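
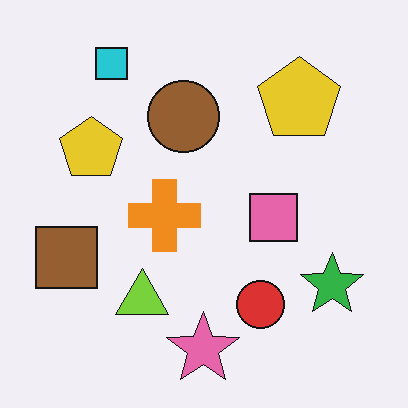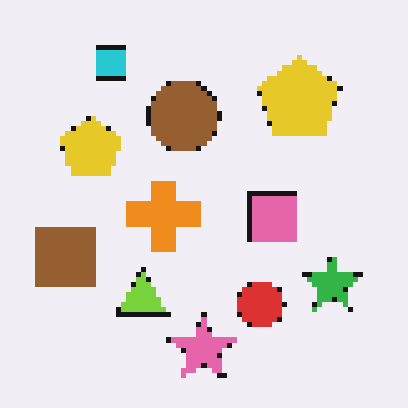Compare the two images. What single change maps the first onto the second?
Mildly pixelated.

Shapes are reduced to large square blocks; fine edges and outlines are lost — a downscale-then-upscale (mosaic) effect.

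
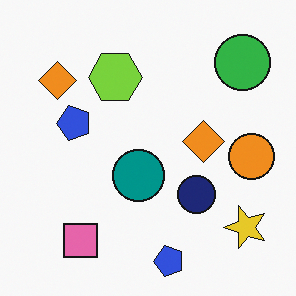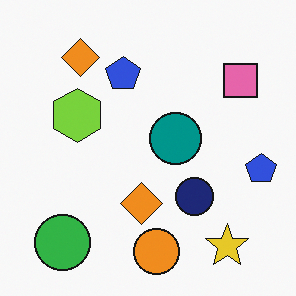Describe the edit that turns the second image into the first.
The first image is the second transposed (reflected across the top-left ↔ bottom-right diagonal).

Shapes have swapped their row and column positions — what was in the top-right is now in the bottom-left — a diagonal reflection.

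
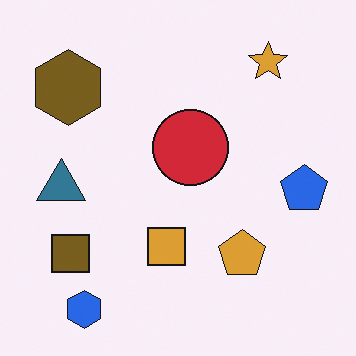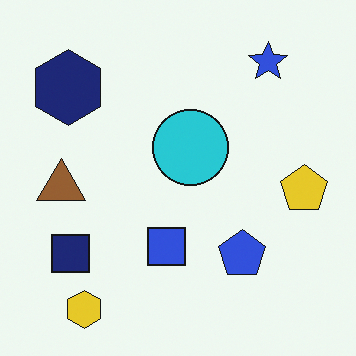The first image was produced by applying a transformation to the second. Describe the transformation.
It was hue-shifted through roughly half the color wheel.

Every shape's color has rotated by the same amount around the hue wheel — a uniform hue shift.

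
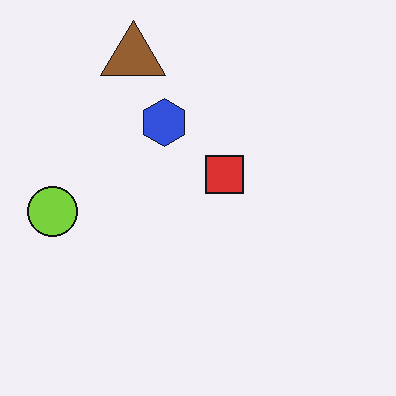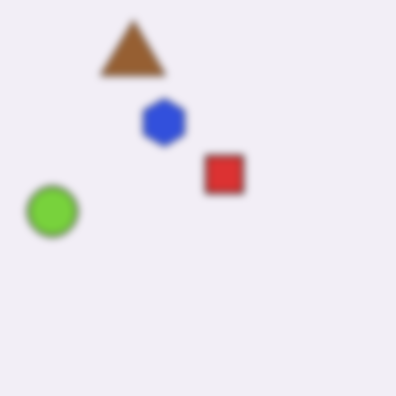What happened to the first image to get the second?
The second image is the first moderately blurred.

Shape edges and outlines are uniformly softened across the whole image.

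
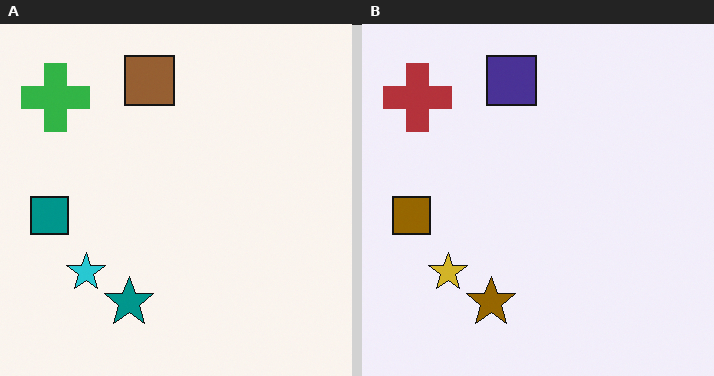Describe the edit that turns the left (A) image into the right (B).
This is the original image hue-shifted through roughly half the color wheel.

Every shape's color has rotated by the same amount around the hue wheel — a uniform hue shift.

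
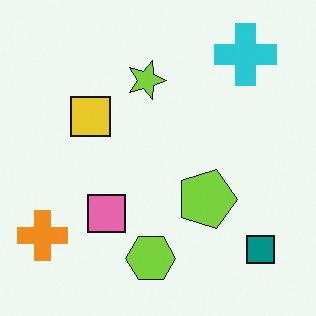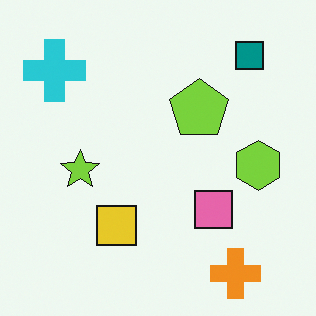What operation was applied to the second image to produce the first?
The image was rotated 90° clockwise.

The orange cross sits in the bottom-right of the second image and the bottom-left of the first — consistent with a whole-image 90° clockwise rotation.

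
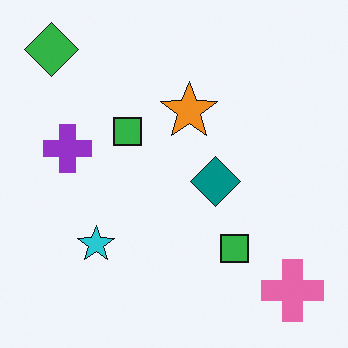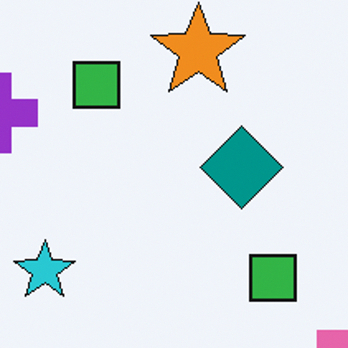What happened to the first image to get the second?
It was cropped to a noticeably smaller region and rescaled.

The visible shapes are larger and the field of view is narrower; shapes near the original edges may be partly or wholly outside the frame — a crop-and-rescale.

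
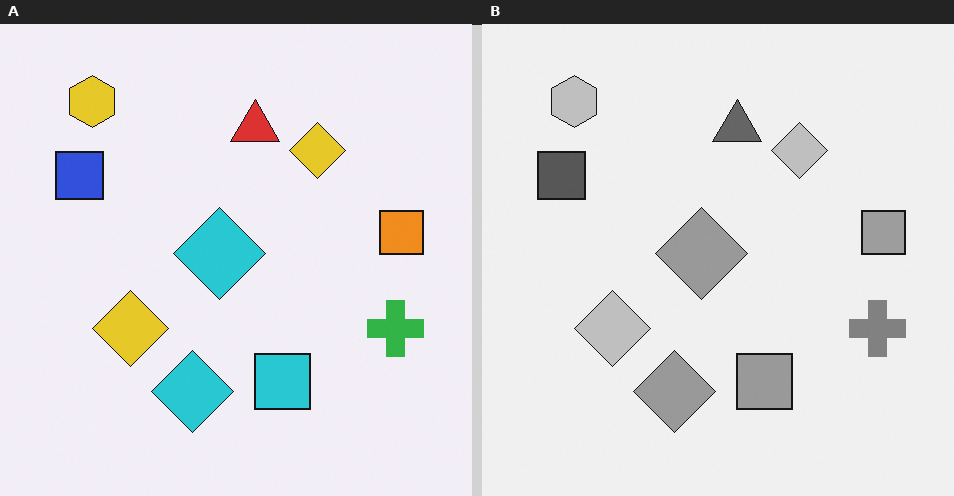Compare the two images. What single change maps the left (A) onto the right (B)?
The right (B) image is the left (A) converted to grayscale.

All color is removed — every shape is now a shade of grey.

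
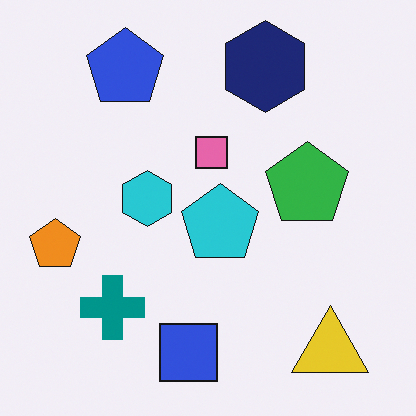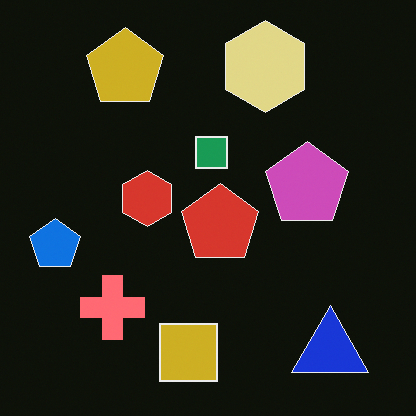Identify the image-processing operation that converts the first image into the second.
It was color-inverted (negative).

The light background has become dark and every shape's color is its complement — a photographic negative.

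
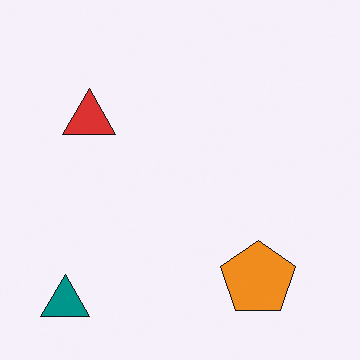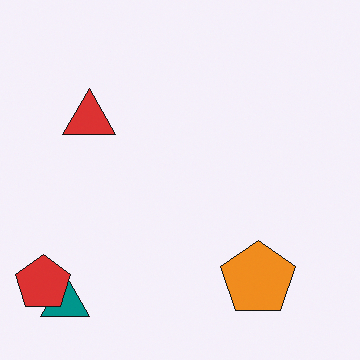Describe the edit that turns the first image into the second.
This is the original image overlaid with an additional red pentagon.

A red pentagon appears in the second image that is absent from the first.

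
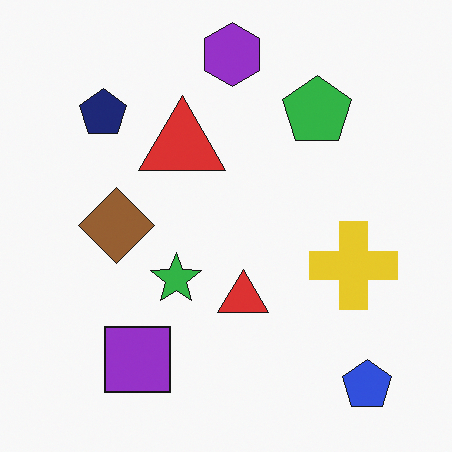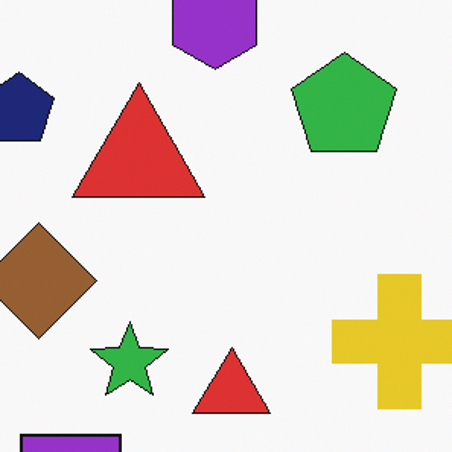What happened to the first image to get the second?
The transformation is: cropped to a modestly smaller region and rescaled.

The visible shapes are larger and the field of view is narrower; shapes near the original edges may be partly or wholly outside the frame — a crop-and-rescale.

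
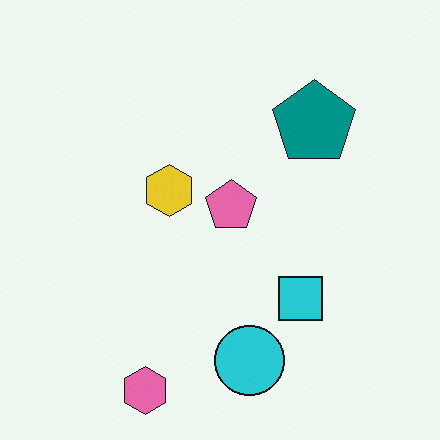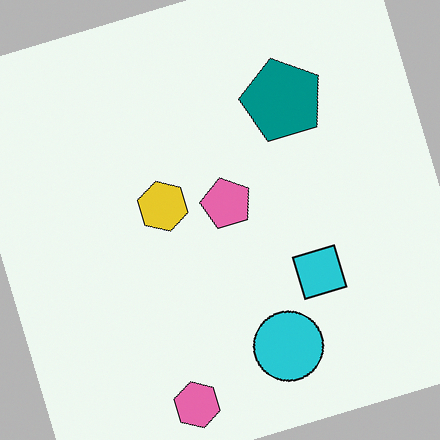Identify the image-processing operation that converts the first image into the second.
The second image is the first rotated counter-clockwise by a clearly visible amount.

Every shape is tilted by the same angle and the image corners show triangular fill wedges — a whole-image rotation by a non-right angle.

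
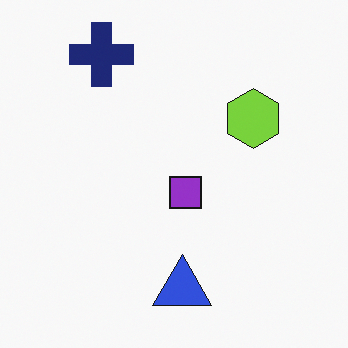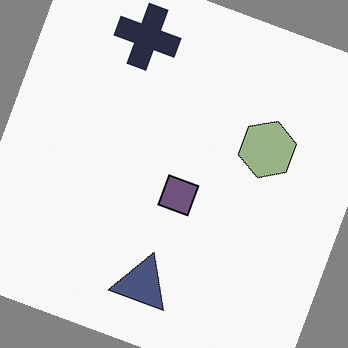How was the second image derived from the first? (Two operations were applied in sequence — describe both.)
The second image is the first heavily desaturated, then rotated clockwise by a clearly visible amount.

All colors are more muted and greyish — a global saturation change. Every shape is tilted by the same angle and the image corners show triangular fill wedges — a whole-image rotation by a non-right angle.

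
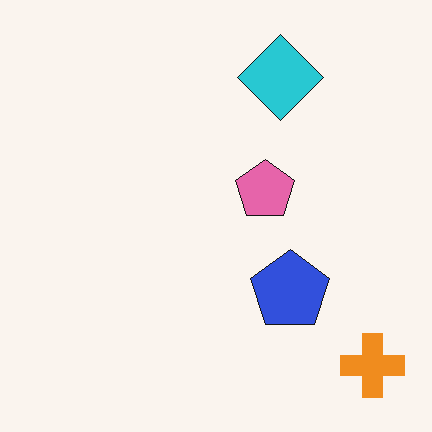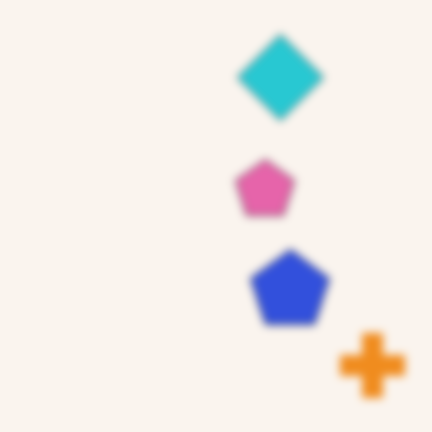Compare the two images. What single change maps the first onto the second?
Noticeably gaussian-blurred.

Shape edges and outlines are uniformly softened across the whole image.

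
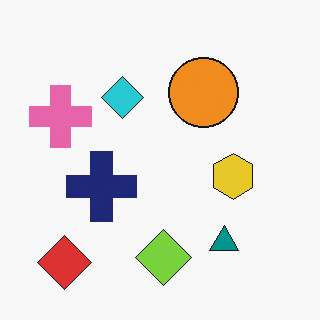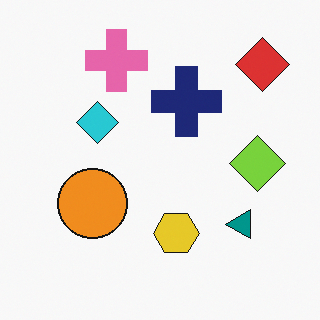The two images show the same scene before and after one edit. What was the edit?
Transposed (reflected across the top-left ↔ bottom-right diagonal).

Shapes have swapped their row and column positions — what was in the top-right is now in the bottom-left — a diagonal reflection.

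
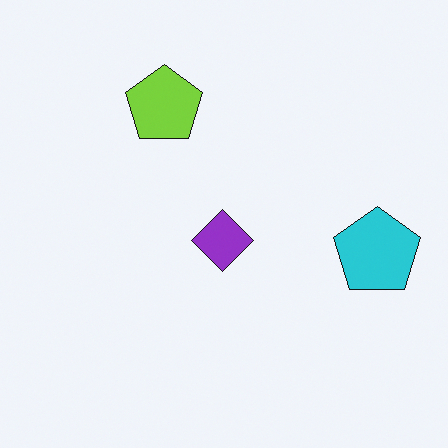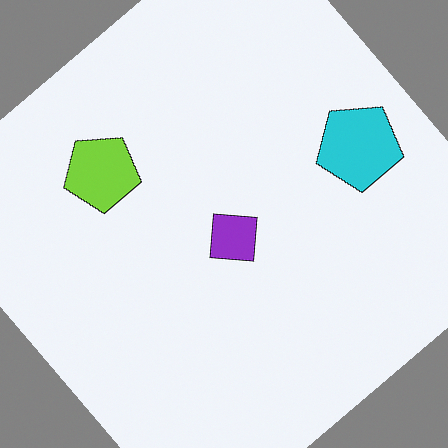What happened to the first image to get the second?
Rotated counter-clockwise by a large amount — several tens of degrees.

Every shape is tilted by the same angle and the image corners show triangular fill wedges — a whole-image rotation by a non-right angle.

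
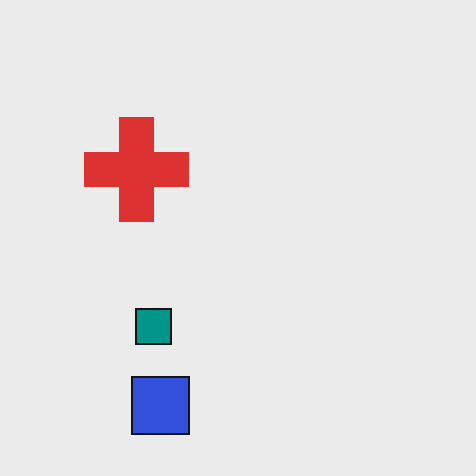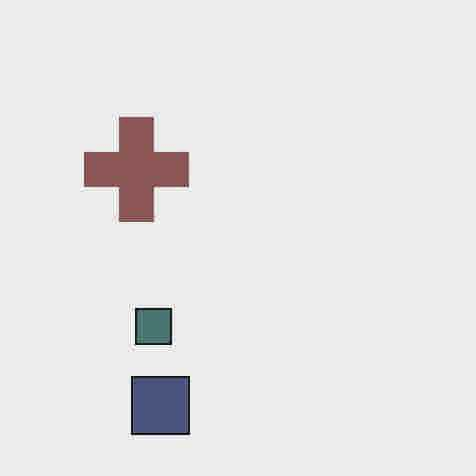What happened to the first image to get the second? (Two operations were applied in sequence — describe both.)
It was heavily JPEG-compressed with obvious blocking artifacts, then heavily desaturated.

Blocky 8×8 compression artifacts appear around shape edges and the flat background shows ringing — characteristic JPEG degradation. All colors are more muted and greyish — a global saturation change.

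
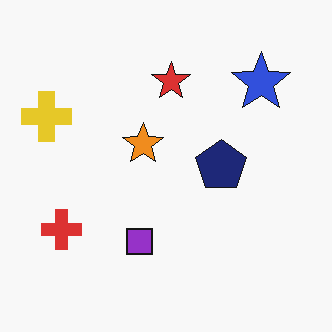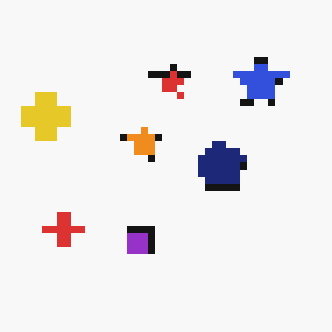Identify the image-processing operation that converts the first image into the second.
The image was pixelated into visible square blocks.

Shapes are reduced to large square blocks; fine edges and outlines are lost — a downscale-then-upscale (mosaic) effect.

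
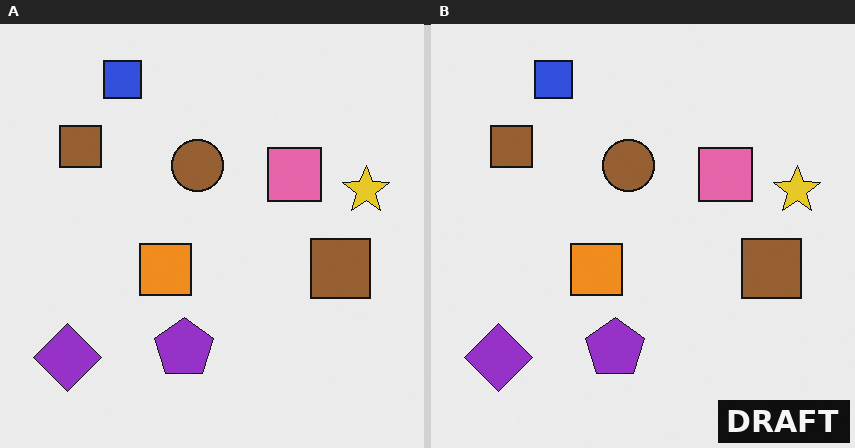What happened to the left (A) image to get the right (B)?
This is the original image watermarked with the text "DRAFT" in the lower-right corner.

A dark label reading "DRAFT" appears in the lower-right corner.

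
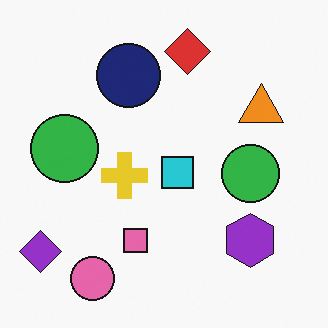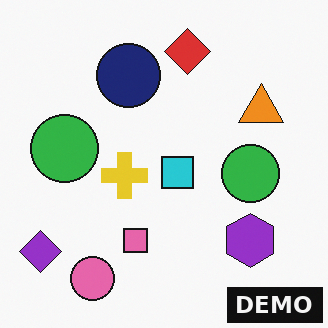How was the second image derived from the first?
The image was watermarked with the text "DEMO" in the lower-right corner.

A dark label reading "DEMO" appears in the lower-right corner.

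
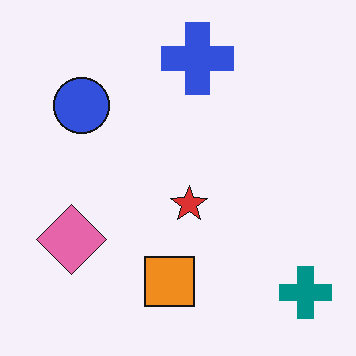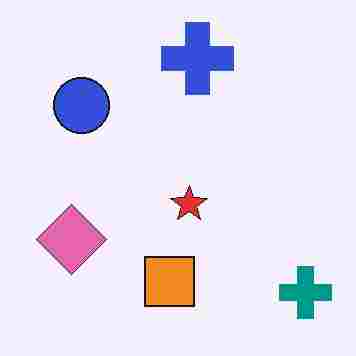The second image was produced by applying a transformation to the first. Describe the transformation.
The transformation is: heavily JPEG-compressed with obvious blocking artifacts.

Blocky 8×8 compression artifacts appear around shape edges and the flat background shows ringing — characteristic JPEG degradation.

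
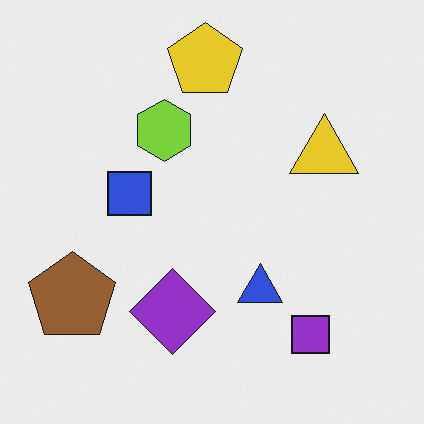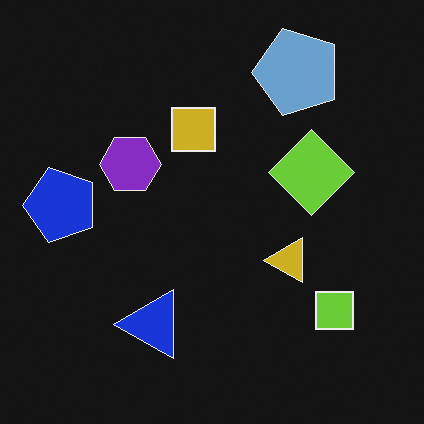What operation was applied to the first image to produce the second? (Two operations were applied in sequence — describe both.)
The second image is the first color-inverted (negative), then transposed (reflected across the top-left ↔ bottom-right diagonal).

The light background has become dark and every shape's color is its complement — a photographic negative. Shapes have swapped their row and column positions — what was in the top-right is now in the bottom-left — a diagonal reflection.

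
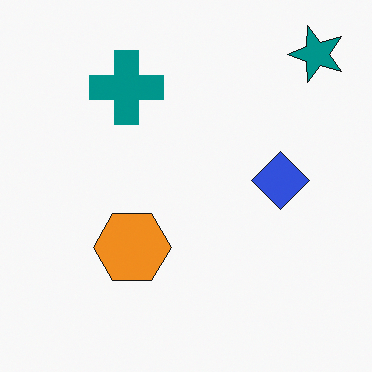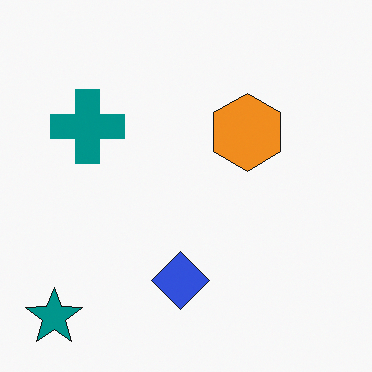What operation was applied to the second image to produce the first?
Transposed (reflected across the top-left ↔ bottom-right diagonal).

Shapes have swapped their row and column positions — what was in the top-right is now in the bottom-left — a diagonal reflection.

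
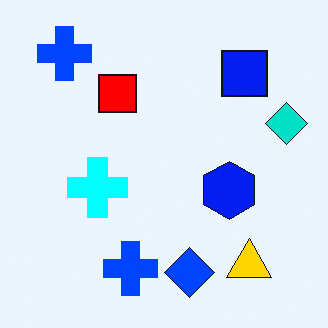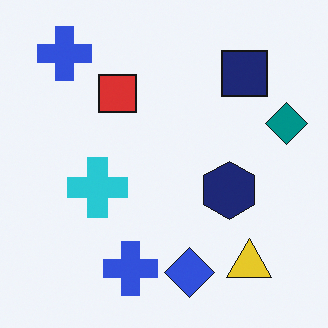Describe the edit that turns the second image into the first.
This is the original image heavily oversaturated.

All colors are more vivid — a global saturation change.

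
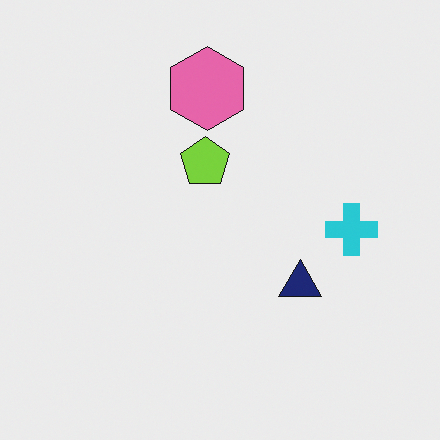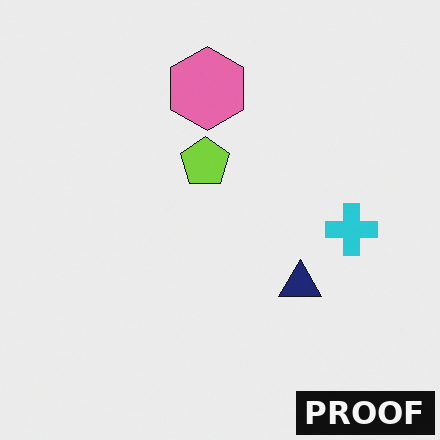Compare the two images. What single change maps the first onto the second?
Watermarked with the text "PROOF" in the lower-right corner.

A dark label reading "PROOF" appears in the lower-right corner.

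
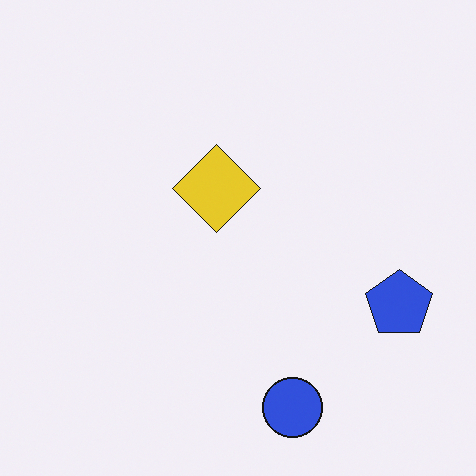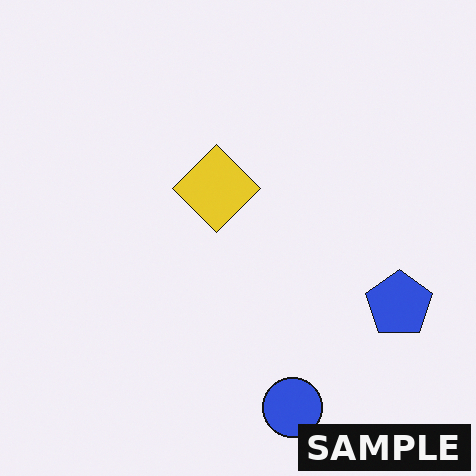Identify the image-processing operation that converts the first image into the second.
The second image is the first watermarked with the text "SAMPLE" in the lower-right corner.

A dark label reading "SAMPLE" appears in the lower-right corner.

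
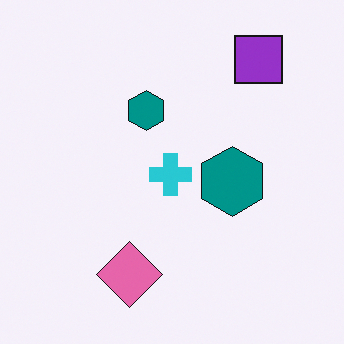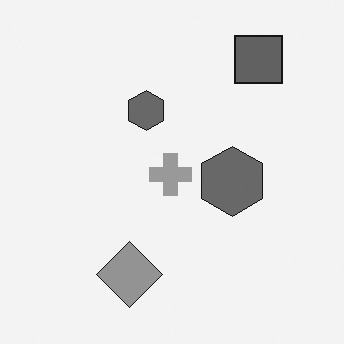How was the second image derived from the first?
Converted to grayscale.

All color is removed — every shape is now a shade of grey.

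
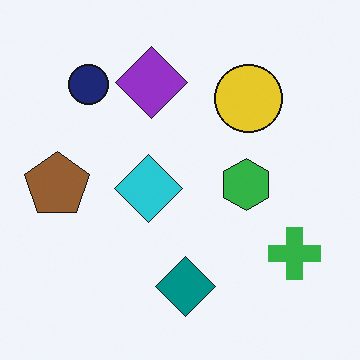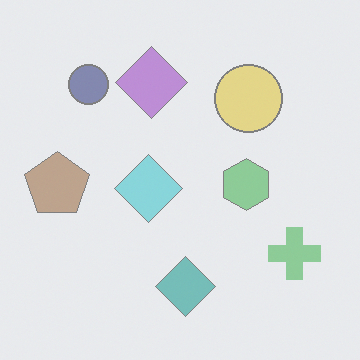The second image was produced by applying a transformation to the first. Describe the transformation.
Washed out (contrast reduced).

Tones are pushed toward mid-grey across the whole image — a global contrast change.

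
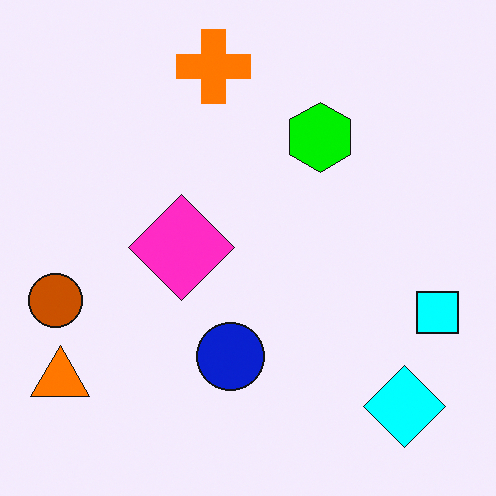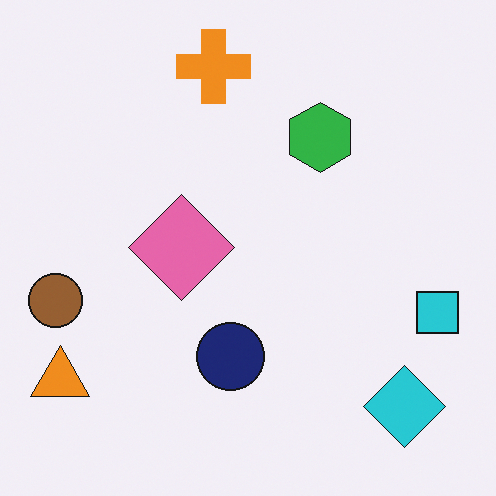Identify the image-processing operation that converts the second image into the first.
This is the original image made much more vivid (saturation change).

All colors are more vivid — a global saturation change.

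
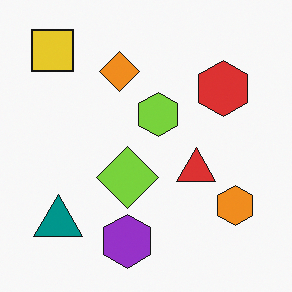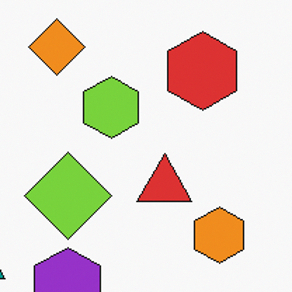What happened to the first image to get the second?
Cropped slightly and scaled back up.

The visible shapes are larger and the field of view is narrower; shapes near the original edges may be partly or wholly outside the frame — a crop-and-rescale.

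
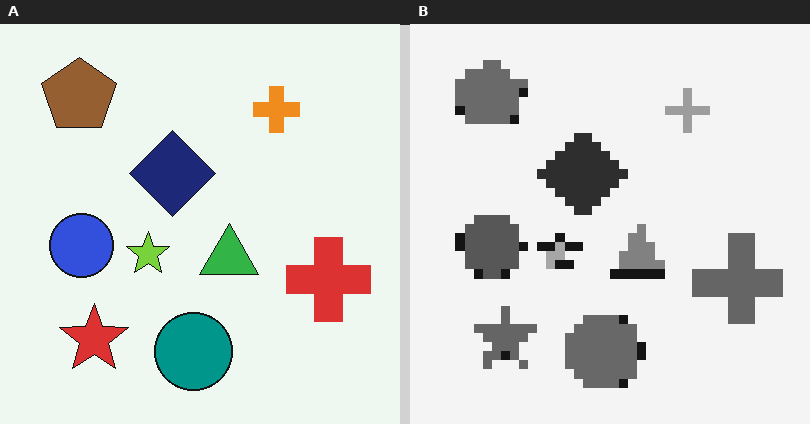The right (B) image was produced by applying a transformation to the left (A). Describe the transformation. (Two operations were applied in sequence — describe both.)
It was converted to grayscale, then coarsely pixelated.

All color is removed — every shape is now a shade of grey. Shapes are reduced to large square blocks; fine edges and outlines are lost — a downscale-then-upscale (mosaic) effect.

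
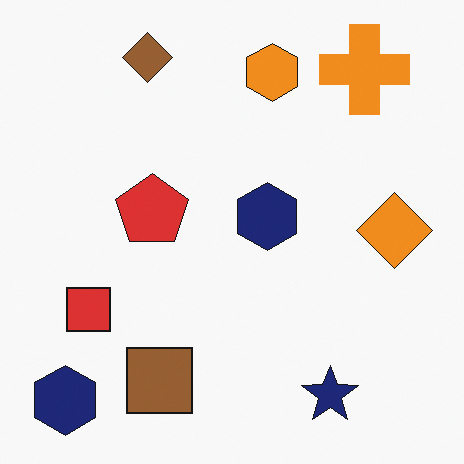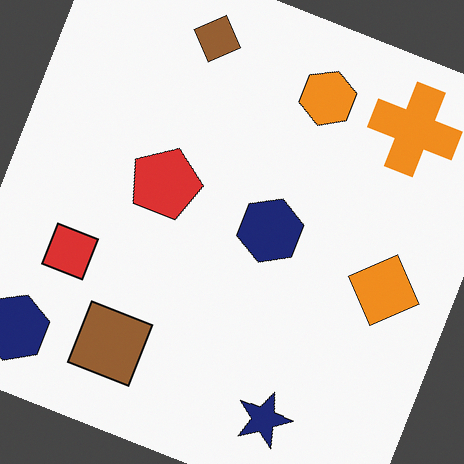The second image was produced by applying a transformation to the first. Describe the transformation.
The second image is the first rotated clockwise by a moderate amount.

Every shape is tilted by the same angle and the image corners show triangular fill wedges — a whole-image rotation by a non-right angle.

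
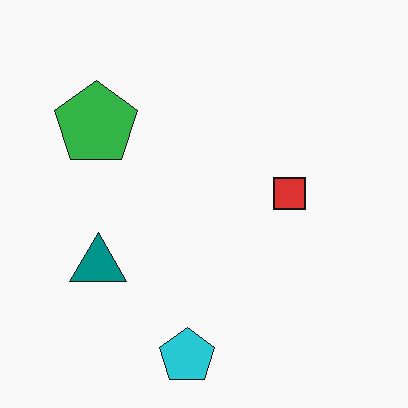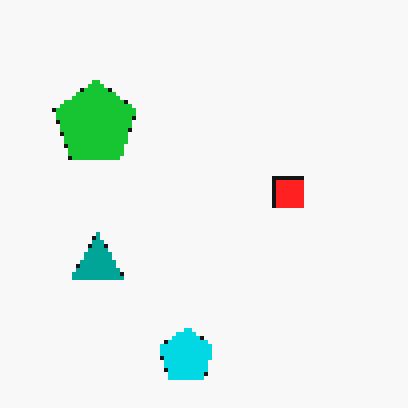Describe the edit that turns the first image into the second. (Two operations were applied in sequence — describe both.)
The image was lightly pixelated (a mild mosaic effect), then slightly oversaturated.

Shapes are reduced to large square blocks; fine edges and outlines are lost — a downscale-then-upscale (mosaic) effect. All colors are more vivid — a global saturation change.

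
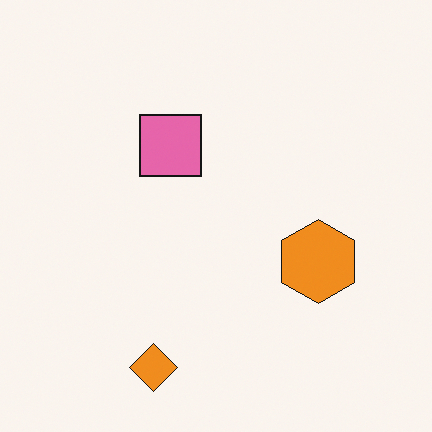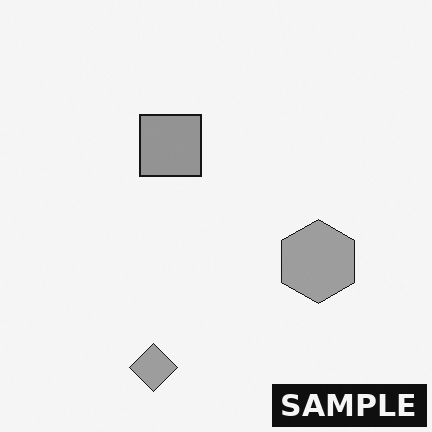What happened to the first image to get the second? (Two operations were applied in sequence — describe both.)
The transformation is: converted to grayscale, then watermarked with the text "SAMPLE" in the lower-right corner.

All color is removed — every shape is now a shade of grey. A dark label reading "SAMPLE" appears in the lower-right corner.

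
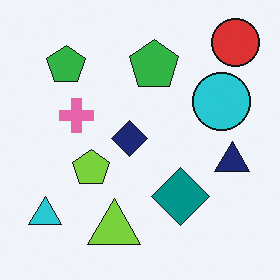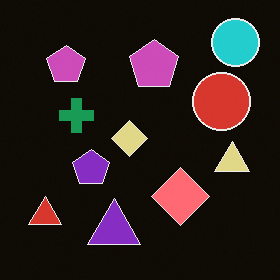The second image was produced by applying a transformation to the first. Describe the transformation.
This is the original image color-inverted (negative).

The light background has become dark and every shape's color is its complement — a photographic negative.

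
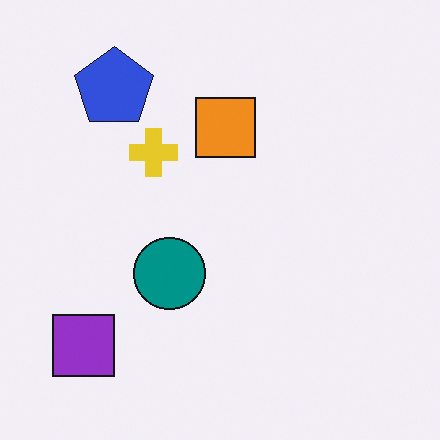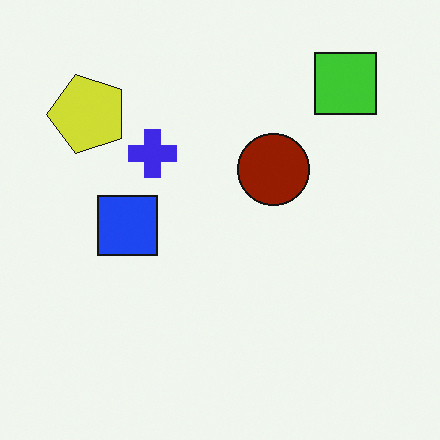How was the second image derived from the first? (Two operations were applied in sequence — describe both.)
The second image is the first hue-shifted through roughly half the color wheel, then transposed (reflected across the top-left ↔ bottom-right diagonal).

Every shape's color has rotated by the same amount around the hue wheel — a uniform hue shift. Shapes have swapped their row and column positions — what was in the top-right is now in the bottom-left — a diagonal reflection.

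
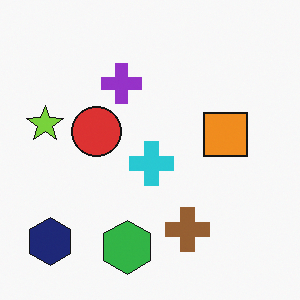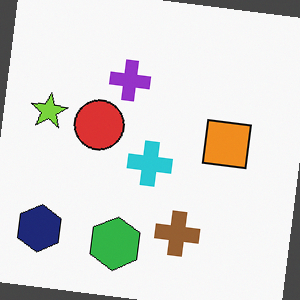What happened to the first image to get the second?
Rotated clockwise by a slight angle.

Every shape is tilted by the same angle and the image corners show triangular fill wedges — a whole-image rotation by a non-right angle.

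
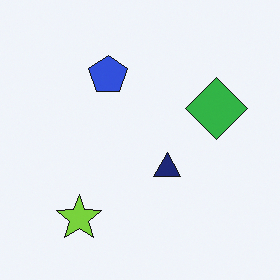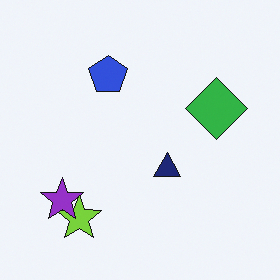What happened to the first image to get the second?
This is the original image overlaid with an additional purple star.

A purple star appears in the second image that is absent from the first.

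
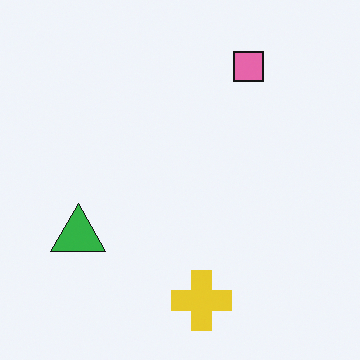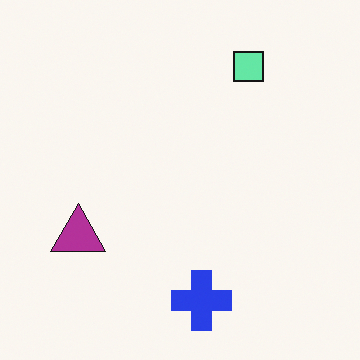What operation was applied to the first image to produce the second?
It was hue-shifted through roughly half the color wheel.

Every shape's color has rotated by the same amount around the hue wheel — a uniform hue shift.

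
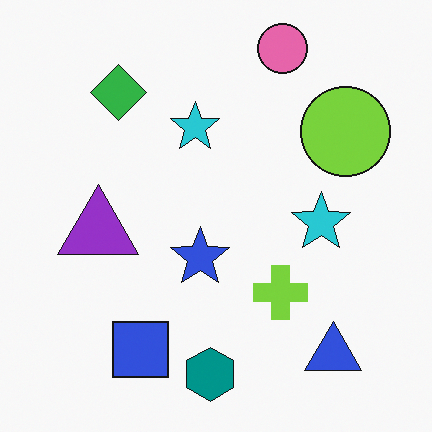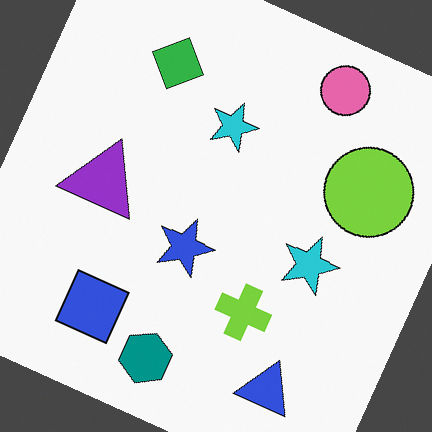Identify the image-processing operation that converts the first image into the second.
This is the original image rotated clockwise by a moderate amount.

Every shape is tilted by the same angle and the image corners show triangular fill wedges — a whole-image rotation by a non-right angle.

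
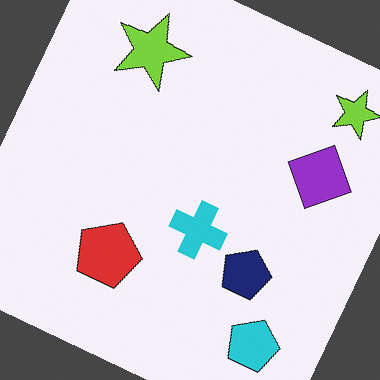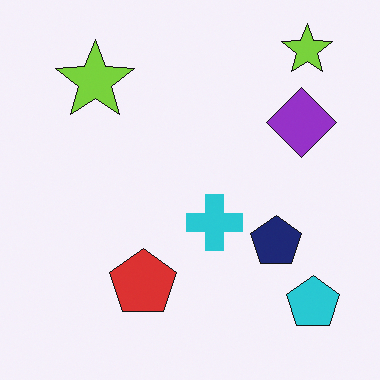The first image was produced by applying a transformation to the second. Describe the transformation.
The first image is the second rotated clockwise by a clearly visible amount.

Every shape is tilted by the same angle and the image corners show triangular fill wedges — a whole-image rotation by a non-right angle.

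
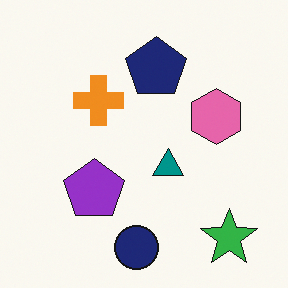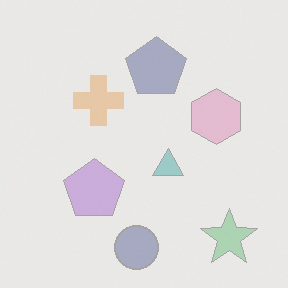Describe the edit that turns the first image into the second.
The image was washed out (contrast reduced).

Tones are pushed toward mid-grey across the whole image — a global contrast change.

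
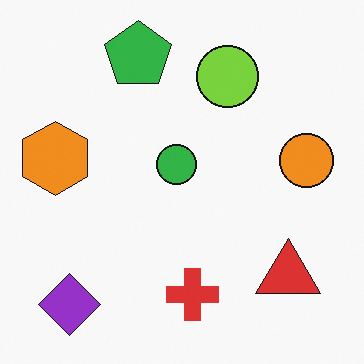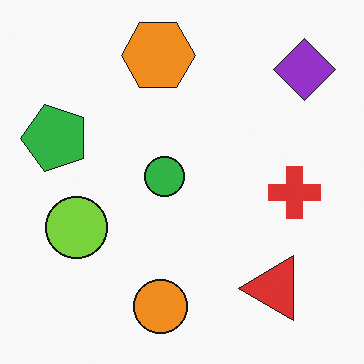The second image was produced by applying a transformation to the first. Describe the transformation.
The image was transposed (reflected across the top-left ↔ bottom-right diagonal).

Shapes have swapped their row and column positions — what was in the top-right is now in the bottom-left — a diagonal reflection.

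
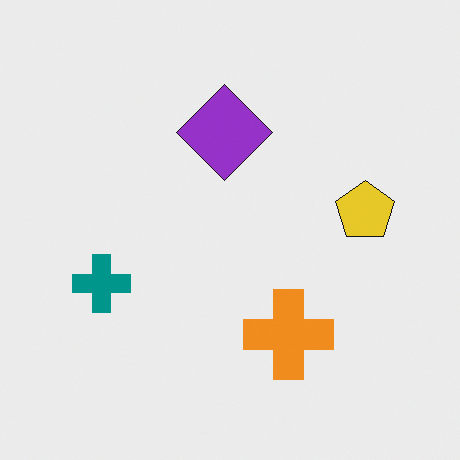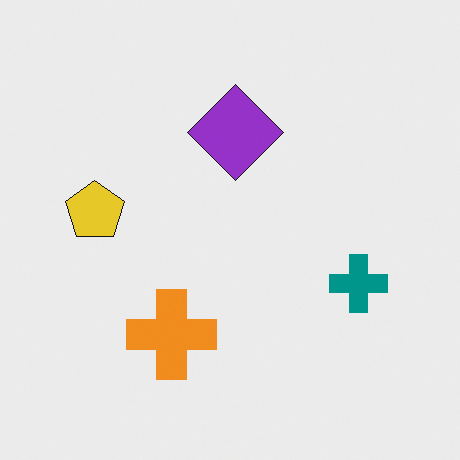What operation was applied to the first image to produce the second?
Flipped horizontally (left ↔ right).

The yellow pentagon is in the right of the first image and the left of the second — shapes on opposite sides of the vertical midline have swapped in a mirror flip.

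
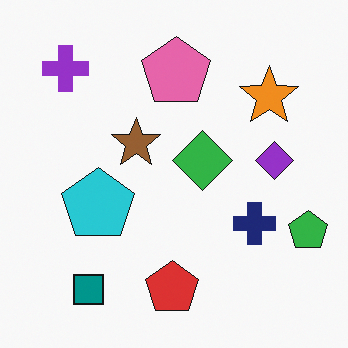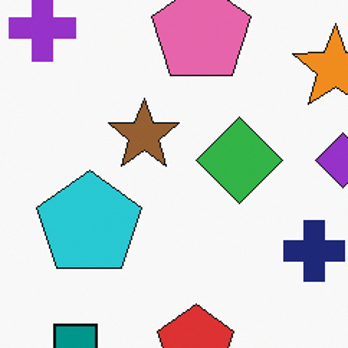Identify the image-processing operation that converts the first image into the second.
This is the original image cropped slightly and scaled back up.

The visible shapes are larger and the field of view is narrower; shapes near the original edges may be partly or wholly outside the frame — a crop-and-rescale.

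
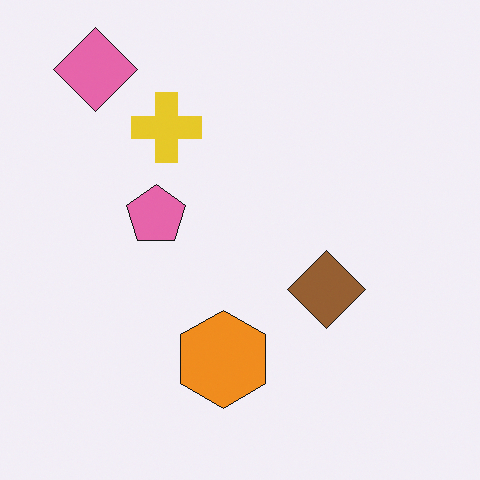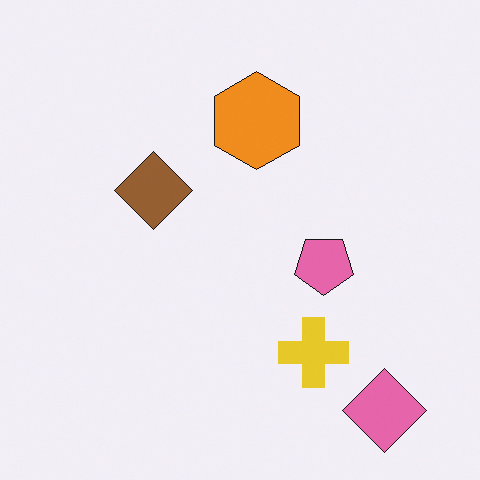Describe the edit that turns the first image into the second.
Rotated 180°.

The pink diamond sits in the top-left of the first image and the bottom-right of the second — consistent with a whole-image 180° rotation.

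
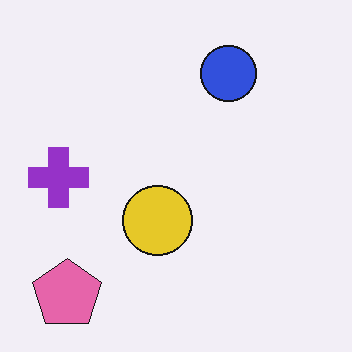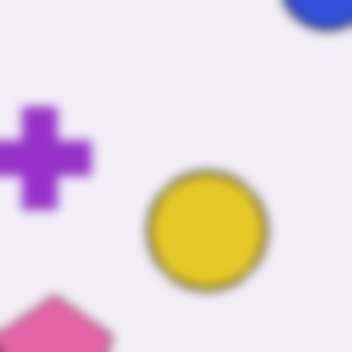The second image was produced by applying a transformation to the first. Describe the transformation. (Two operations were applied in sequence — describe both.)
The transformation is: cropped tightly and scaled back up, then strongly gaussian-blurred.

The visible shapes are larger and the field of view is narrower; shapes near the original edges may be partly or wholly outside the frame — a crop-and-rescale. Shape edges and outlines are uniformly softened across the whole image.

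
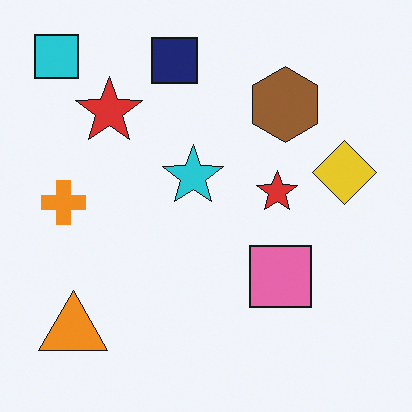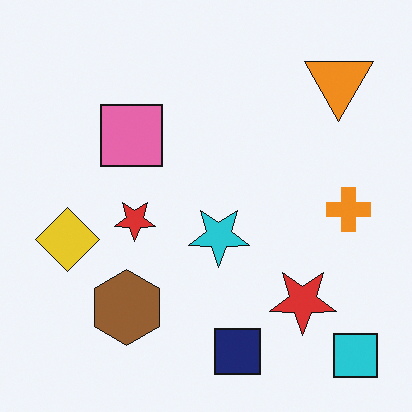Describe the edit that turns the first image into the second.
It was rotated 180°.

The cyan square sits in the top-left of the first image and the bottom-right of the second — consistent with a whole-image 180° rotation.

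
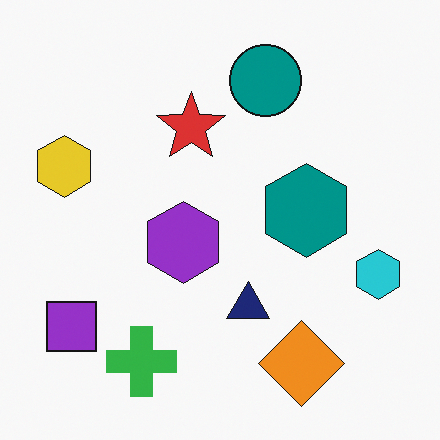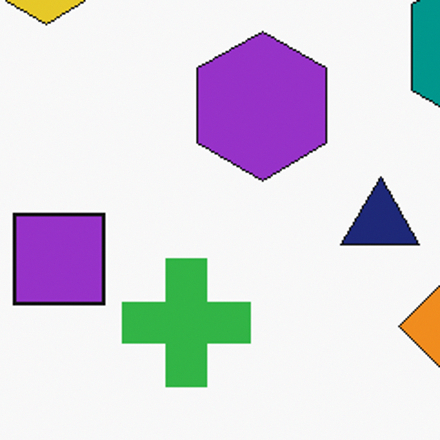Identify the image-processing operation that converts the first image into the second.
The transformation is: cropped tightly and scaled back up.

The visible shapes are larger and the field of view is narrower; shapes near the original edges may be partly or wholly outside the frame — a crop-and-rescale.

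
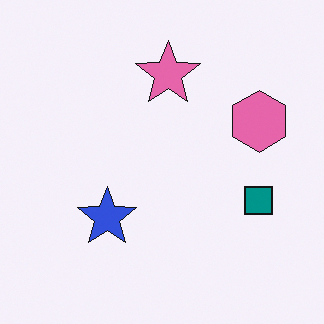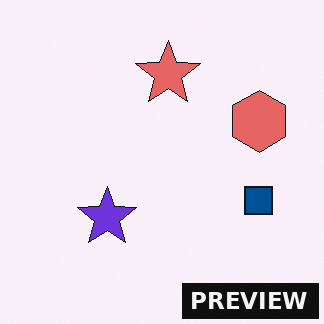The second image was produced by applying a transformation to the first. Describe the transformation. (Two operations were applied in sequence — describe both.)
This is the original image hue-shifted slightly, then watermarked with the text "PREVIEW" in the lower-right corner.

Every shape's color has rotated by the same amount around the hue wheel — a uniform hue shift. A dark label reading "PREVIEW" appears in the lower-right corner.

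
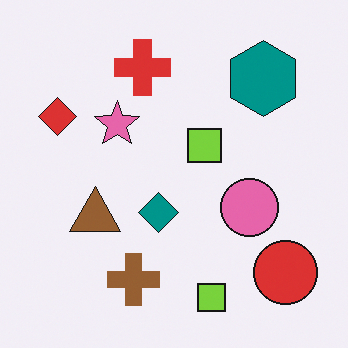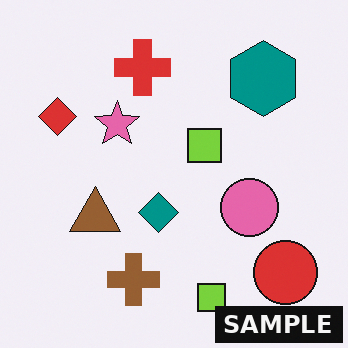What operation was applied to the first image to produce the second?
It was watermarked with the text "SAMPLE" in the lower-right corner.

A dark label reading "SAMPLE" appears in the lower-right corner.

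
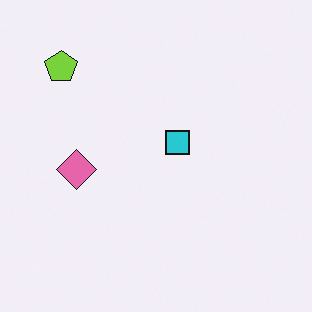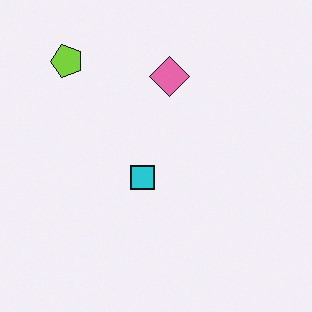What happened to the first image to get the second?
The second image is the first transposed (reflected across the top-left ↔ bottom-right diagonal).

Shapes have swapped their row and column positions — what was in the top-right is now in the bottom-left — a diagonal reflection.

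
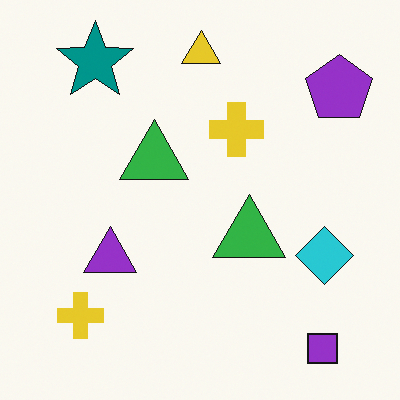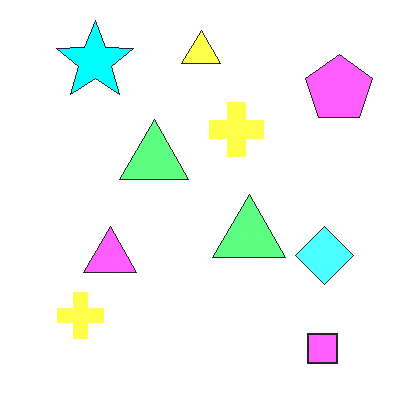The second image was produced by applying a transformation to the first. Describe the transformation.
This is the original image substantially brightened.

Every pixel — background and shapes alike — is uniformly brightened.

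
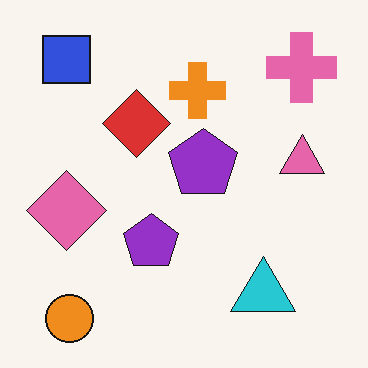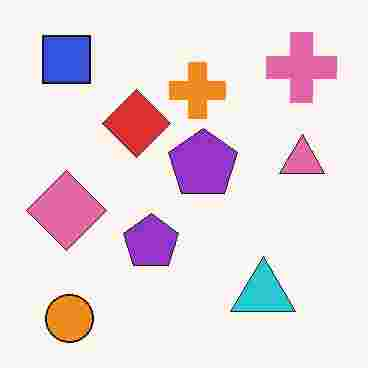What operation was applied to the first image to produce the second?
The second image is the first heavily JPEG-compressed with obvious blocking artifacts.

Blocky 8×8 compression artifacts appear around shape edges and the flat background shows ringing — characteristic JPEG degradation.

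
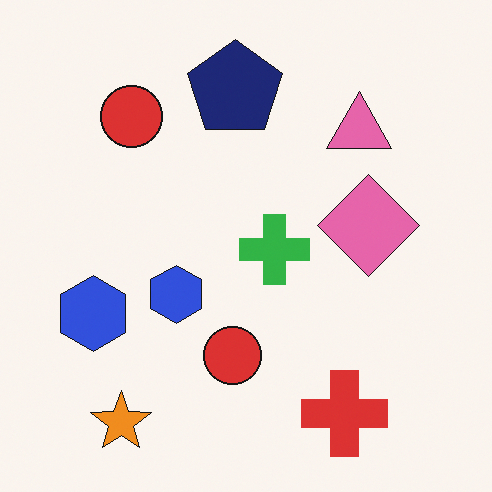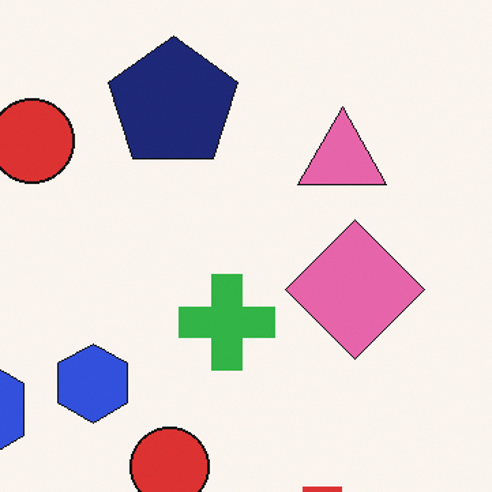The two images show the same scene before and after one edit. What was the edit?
The image was cropped slightly and scaled back up.

The visible shapes are larger and the field of view is narrower; shapes near the original edges may be partly or wholly outside the frame — a crop-and-rescale.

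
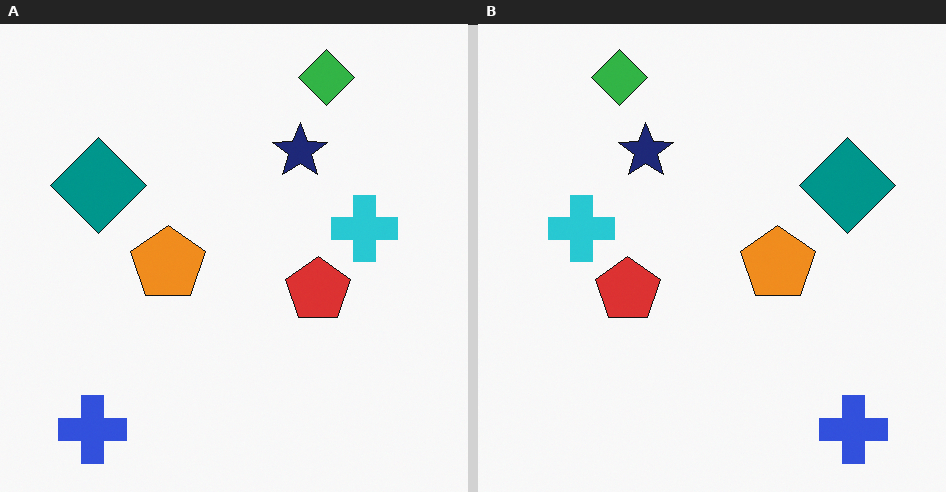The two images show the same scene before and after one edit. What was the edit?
Flipped horizontally (left ↔ right).

The blue cross is in the bottom-left of the left (A) image and the bottom-right of the right (B) — shapes on opposite sides of the vertical midline have swapped in a mirror flip.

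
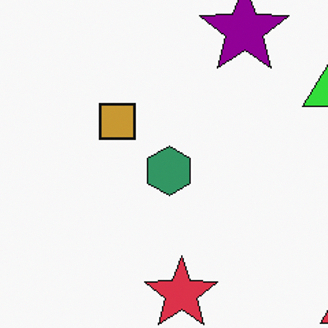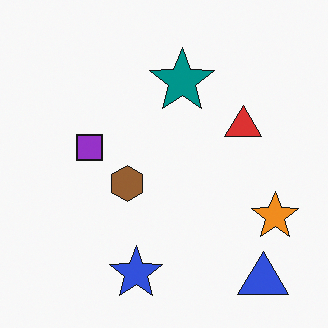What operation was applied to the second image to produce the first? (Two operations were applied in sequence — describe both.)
The first image is the second cropped to a modestly smaller region and rescaled, then hue-shifted through roughly a third of the color wheel.

The visible shapes are larger and the field of view is narrower; shapes near the original edges may be partly or wholly outside the frame — a crop-and-rescale. Every shape's color has rotated by the same amount around the hue wheel — a uniform hue shift.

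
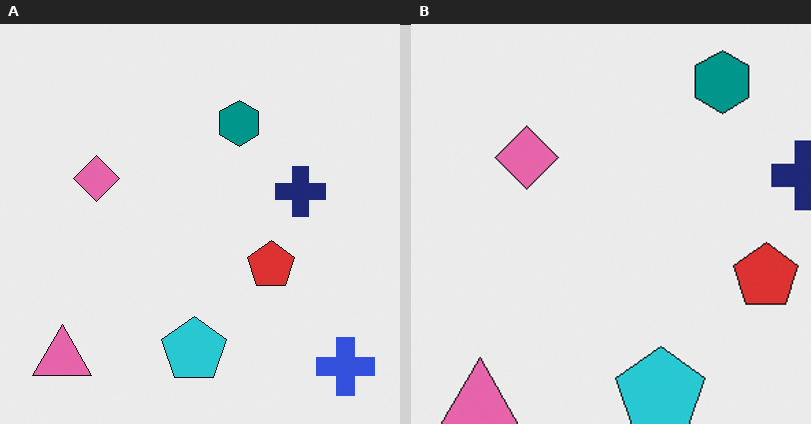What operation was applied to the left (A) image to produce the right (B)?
It was cropped slightly and scaled back up.

The visible shapes are larger and the field of view is narrower; shapes near the original edges may be partly or wholly outside the frame — a crop-and-rescale.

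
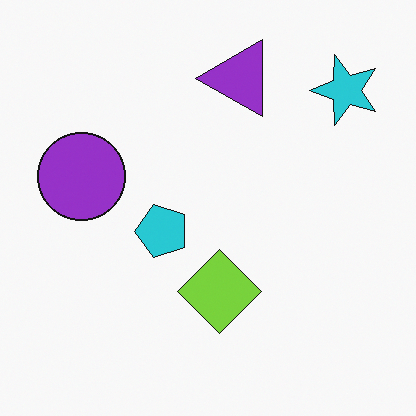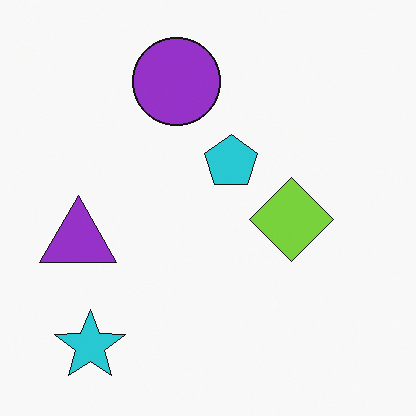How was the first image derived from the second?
This is the original image transposed (reflected across the top-left ↔ bottom-right diagonal).

Shapes have swapped their row and column positions — what was in the top-right is now in the bottom-left — a diagonal reflection.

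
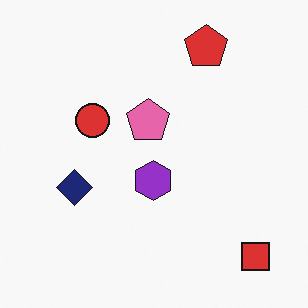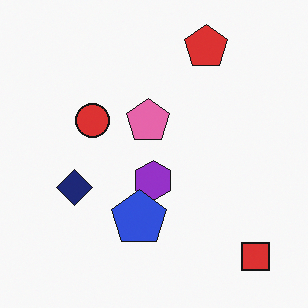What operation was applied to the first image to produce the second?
It was overlaid with an additional blue pentagon.

A blue pentagon appears in the second image that is absent from the first.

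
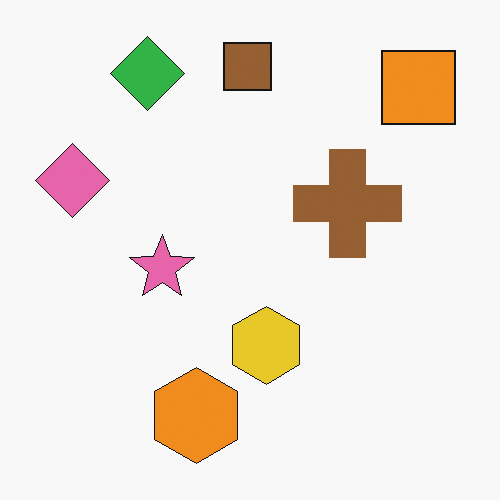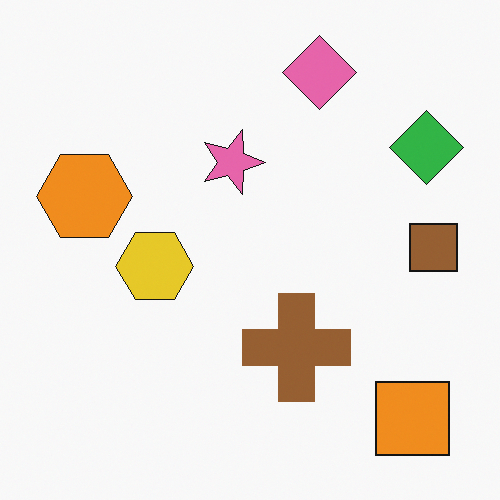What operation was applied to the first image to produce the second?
It was rotated 90° clockwise.

The orange square sits in the top-right of the first image and the bottom-right of the second — consistent with a whole-image 90° clockwise rotation.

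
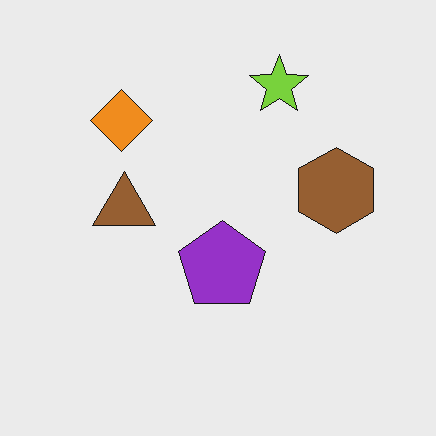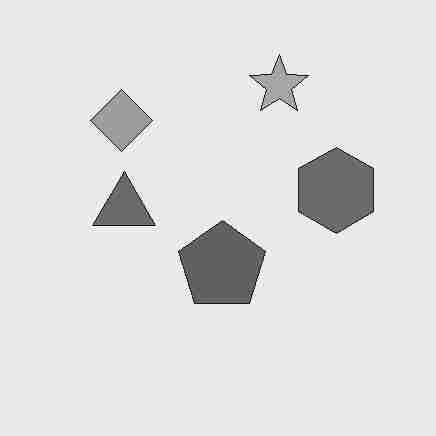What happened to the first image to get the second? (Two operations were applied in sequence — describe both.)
The image was degraded with heavy JPEG compression, then converted to grayscale.

Blocky 8×8 compression artifacts appear around shape edges and the flat background shows ringing — characteristic JPEG degradation. All color is removed — every shape is now a shade of grey.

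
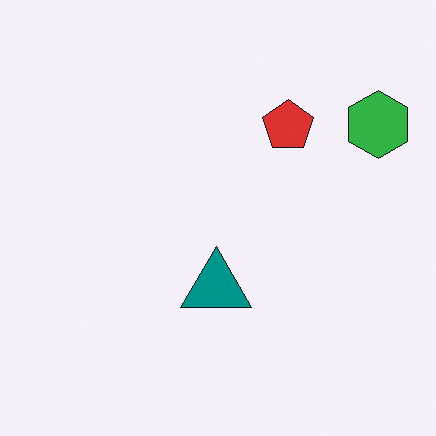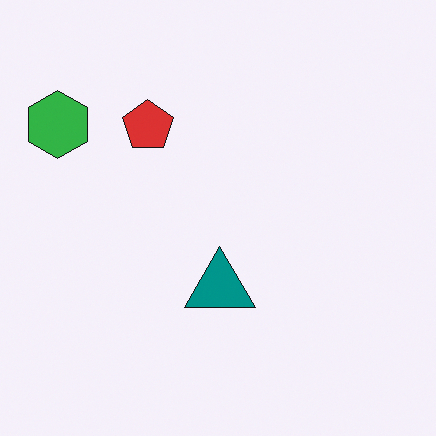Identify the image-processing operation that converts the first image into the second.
The transformation is: flipped horizontally (left ↔ right).

The green hexagon is in the top-right of the first image and the top-left of the second — shapes on opposite sides of the vertical midline have swapped in a mirror flip.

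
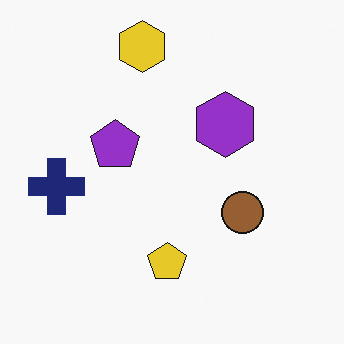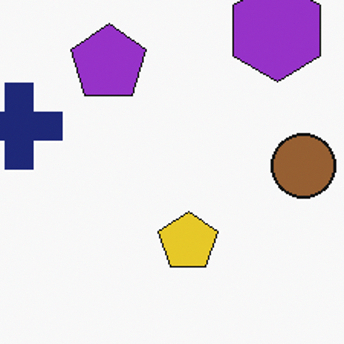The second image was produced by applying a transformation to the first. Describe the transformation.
The image was cropped slightly and scaled back up.

The visible shapes are larger and the field of view is narrower; shapes near the original edges may be partly or wholly outside the frame — a crop-and-rescale.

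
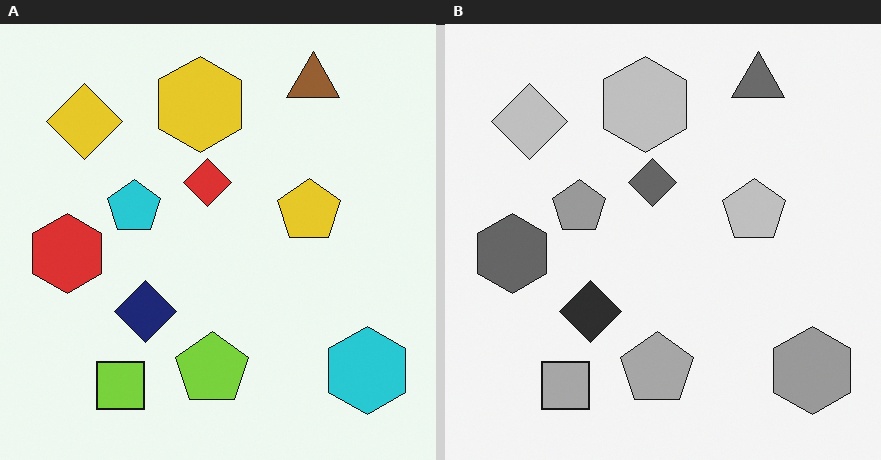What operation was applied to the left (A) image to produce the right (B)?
It was converted to grayscale.

All color is removed — every shape is now a shade of grey.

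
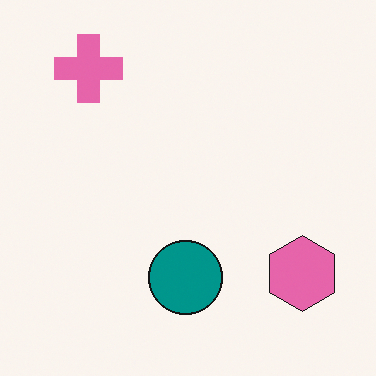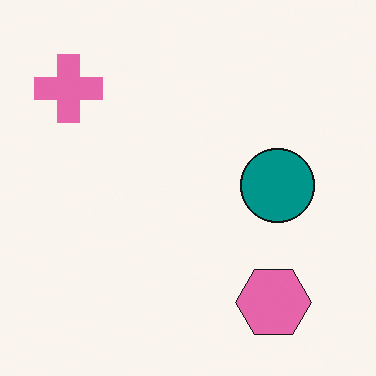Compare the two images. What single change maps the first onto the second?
The image was transposed (reflected across the top-left ↔ bottom-right diagonal).

Shapes have swapped their row and column positions — what was in the top-right is now in the bottom-left — a diagonal reflection.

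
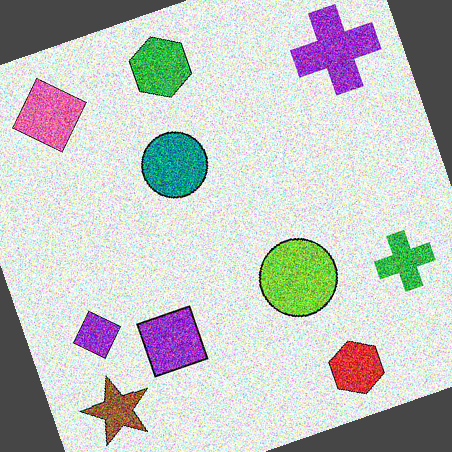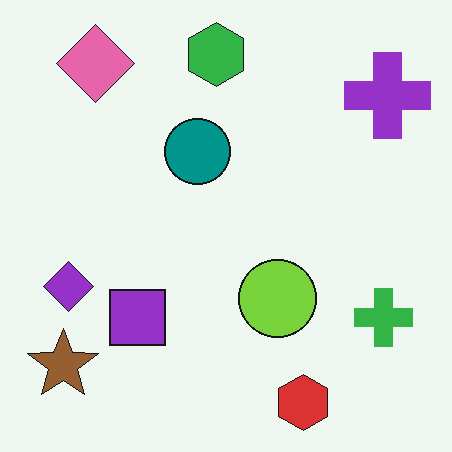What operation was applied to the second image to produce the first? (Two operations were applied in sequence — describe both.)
This is the original image degraded with heavy additive noise, then rotated counter-clockwise by a clearly visible amount.

Random speckle covers the whole image, including the flat background. Every shape is tilted by the same angle and the image corners show triangular fill wedges — a whole-image rotation by a non-right angle.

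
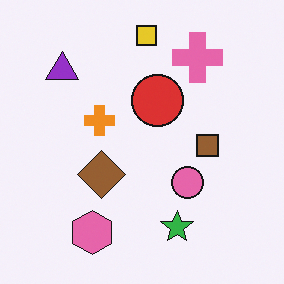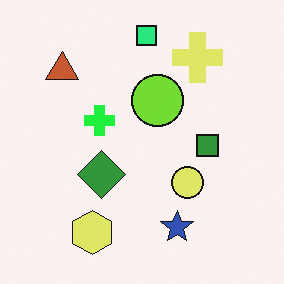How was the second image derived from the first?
The transformation is: hue-shifted by a moderate amount.

Every shape's color has rotated by the same amount around the hue wheel — a uniform hue shift.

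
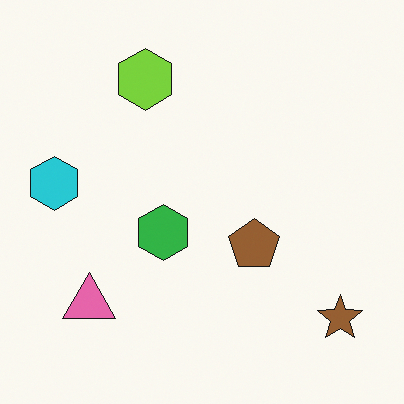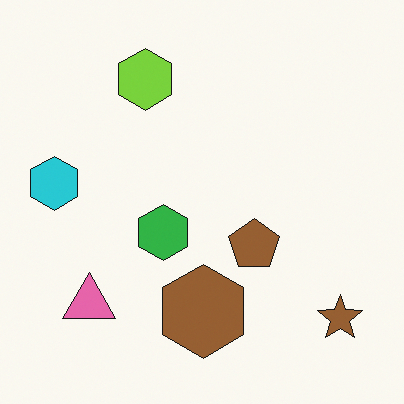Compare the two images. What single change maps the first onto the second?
The second image is the first overlaid with an additional brown hexagon.

A brown hexagon appears in the second image that is absent from the first.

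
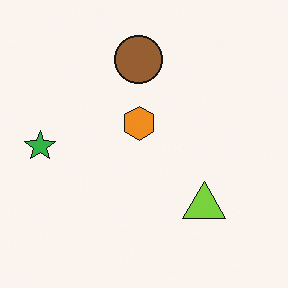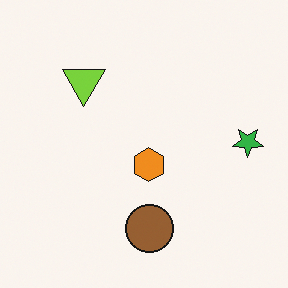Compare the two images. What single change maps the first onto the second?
The transformation is: rotated 180°.

The green star sits in the left of the first image and the right of the second — consistent with a whole-image 180° rotation.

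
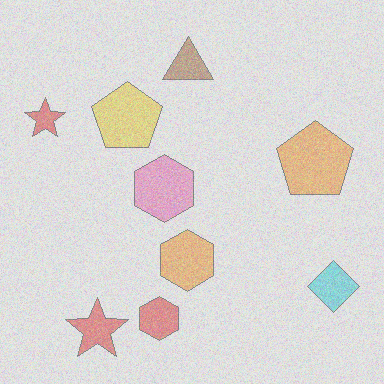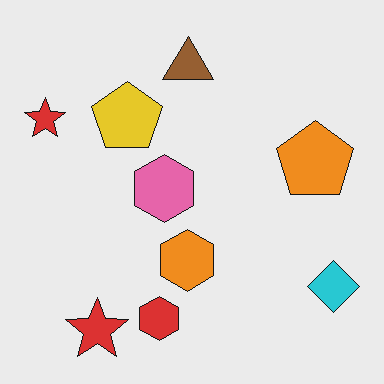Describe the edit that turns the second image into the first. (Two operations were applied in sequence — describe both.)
The image was degraded with heavy additive noise, then given much lower contrast.

Random speckle covers the whole image, including the flat background. Tones are pushed toward mid-grey across the whole image — a global contrast change.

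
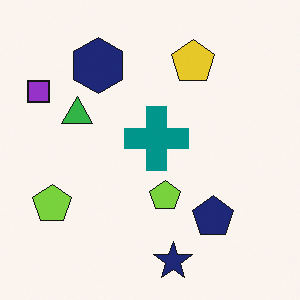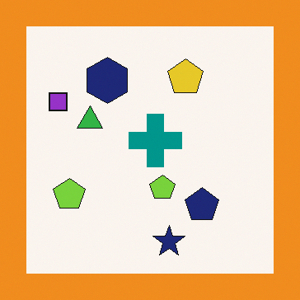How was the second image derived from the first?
Framed with a orange border.

A solid orange frame runs around the edge of the second image, with the content slightly shrunk inside it.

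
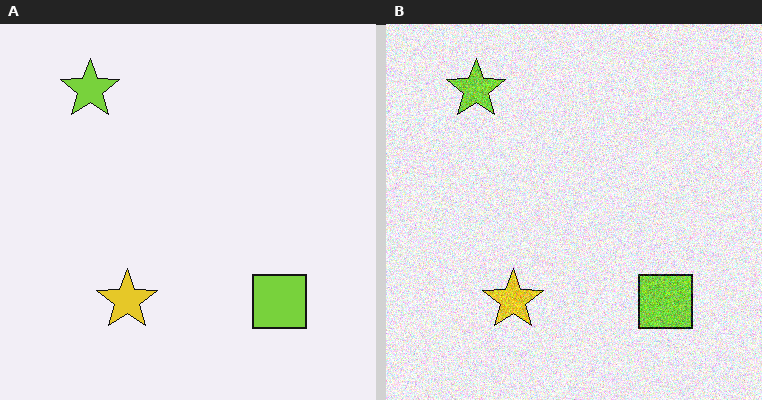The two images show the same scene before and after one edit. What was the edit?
The image was degraded with a thick layer of grain.

Random speckle covers the whole image, including the flat background.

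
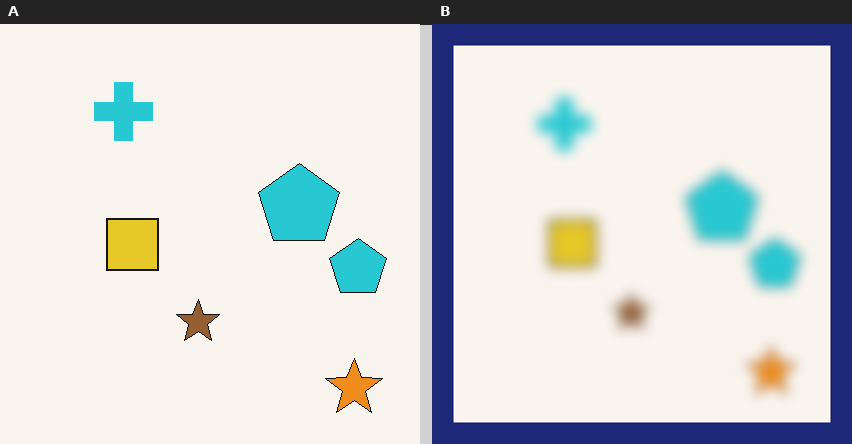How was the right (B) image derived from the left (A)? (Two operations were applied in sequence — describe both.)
Strongly gaussian-blurred, then framed with a navy border.

Shape edges and outlines are uniformly softened across the whole image. A solid navy frame runs around the edge of the right (B) image, with the content slightly shrunk inside it.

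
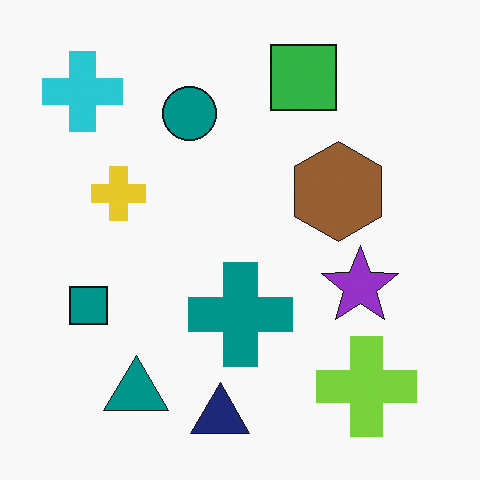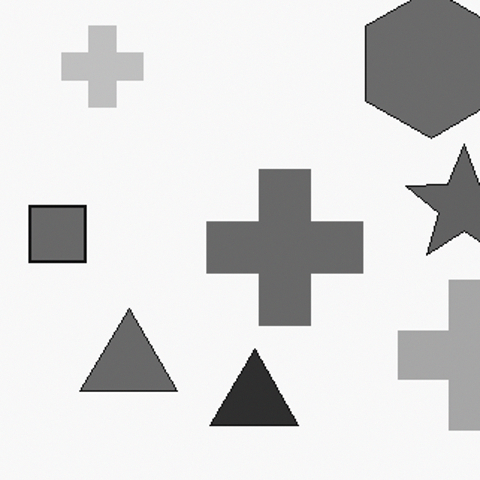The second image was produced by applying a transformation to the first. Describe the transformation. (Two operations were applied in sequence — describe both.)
It was cropped to a modestly smaller region and rescaled, then converted to grayscale.

The visible shapes are larger and the field of view is narrower; shapes near the original edges may be partly or wholly outside the frame — a crop-and-rescale. All color is removed — every shape is now a shade of grey.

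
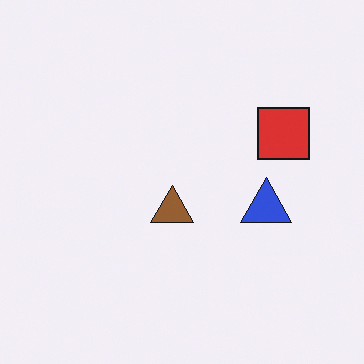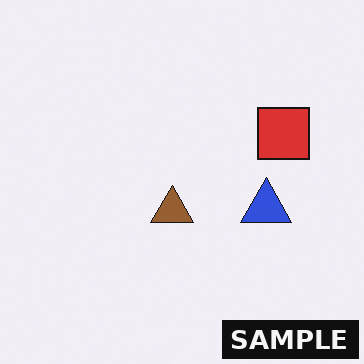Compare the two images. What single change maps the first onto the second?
This is the original image watermarked with the text "SAMPLE" in the lower-right corner.

A dark label reading "SAMPLE" appears in the lower-right corner.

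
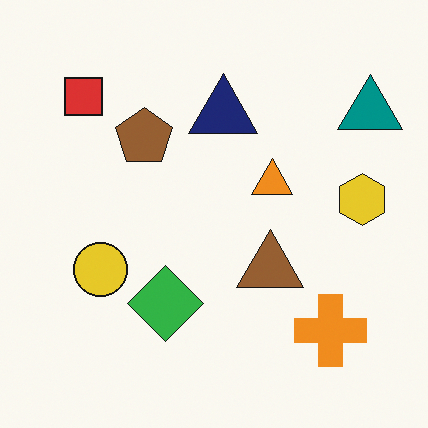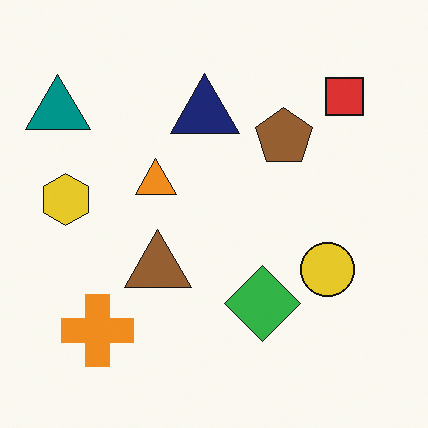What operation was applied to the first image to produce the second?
The image was flipped horizontally (left ↔ right).

The teal triangle is in the top-right of the first image and the top-left of the second — shapes on opposite sides of the vertical midline have swapped in a mirror flip.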